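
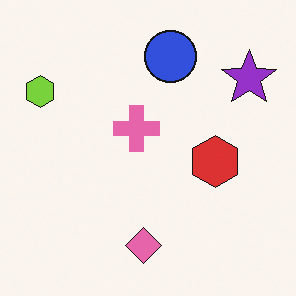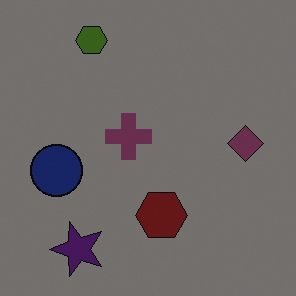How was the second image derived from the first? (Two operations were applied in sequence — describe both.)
The second image is the first transposed (reflected across the top-left ↔ bottom-right diagonal), then darkened a lot.

Shapes have swapped their row and column positions — what was in the top-right is now in the bottom-left — a diagonal reflection. Every pixel — background and shapes alike — is uniformly darkened.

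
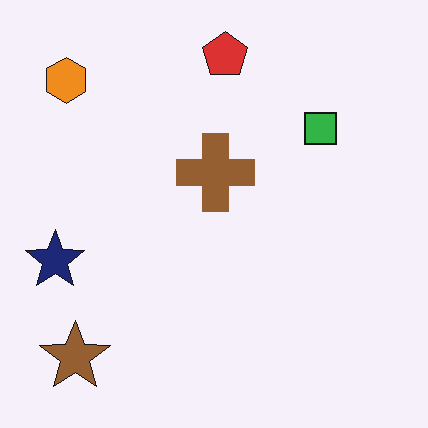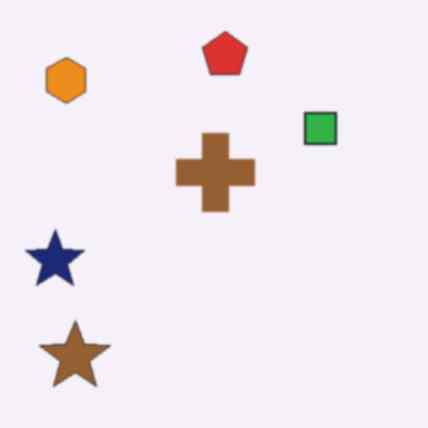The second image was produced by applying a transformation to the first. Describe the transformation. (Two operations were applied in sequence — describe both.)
The image was slightly softened, then JPEG-compressed with visible artifacts.

Shape edges and outlines are uniformly softened across the whole image. Blocky 8×8 compression artifacts appear around shape edges and the flat background shows ringing — characteristic JPEG degradation.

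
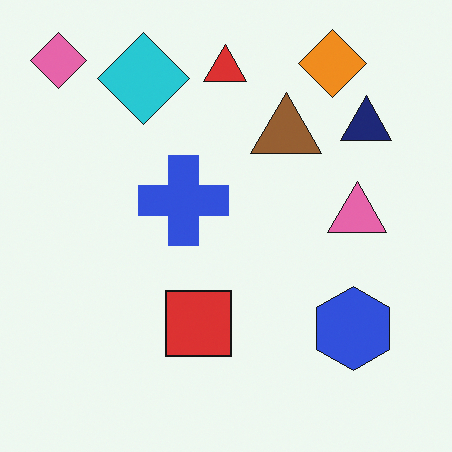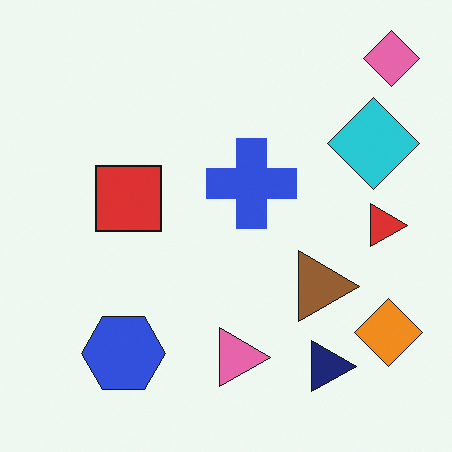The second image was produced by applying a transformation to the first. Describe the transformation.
The image was rotated 90° clockwise.

The pink diamond sits in the top-left of the first image and the top-right of the second — consistent with a whole-image 90° clockwise rotation.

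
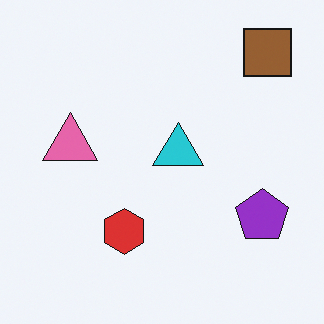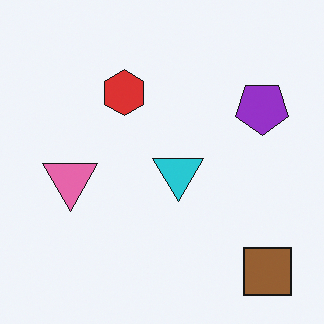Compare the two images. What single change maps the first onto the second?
The second image is the first flipped vertically (top ↔ bottom).

The brown square is in the top-right of the first image and the bottom-right of the second — shapes on opposite sides of the horizontal midline have swapped in a mirror flip.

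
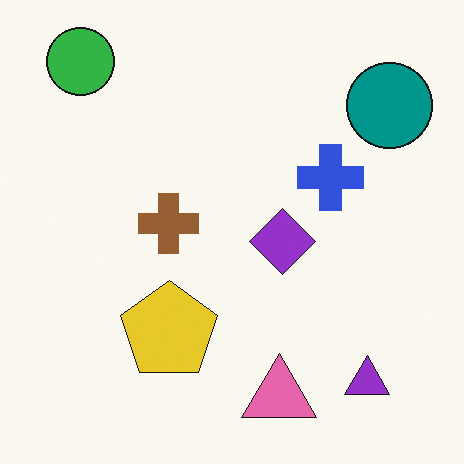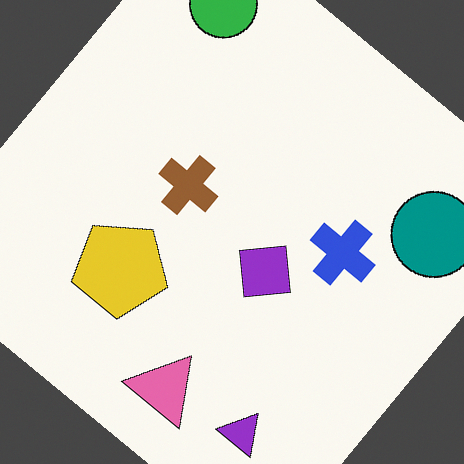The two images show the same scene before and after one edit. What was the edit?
The second image is the first rotated clockwise by a large amount — several tens of degrees.

Every shape is tilted by the same angle and the image corners show triangular fill wedges — a whole-image rotation by a non-right angle.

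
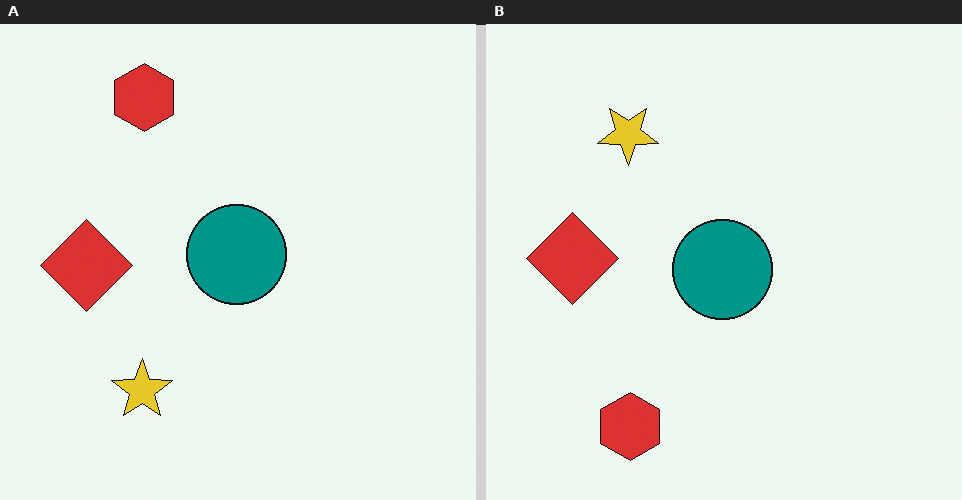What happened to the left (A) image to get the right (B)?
This is the original image flipped vertically (top ↔ bottom).

The red hexagon is in the top-left of the left (A) image and the bottom-left of the right (B) — shapes on opposite sides of the horizontal midline have swapped in a mirror flip.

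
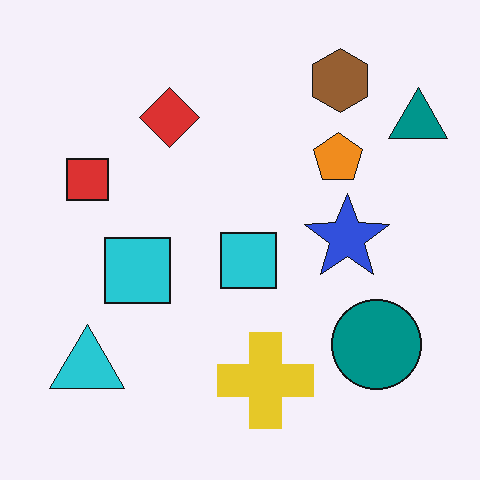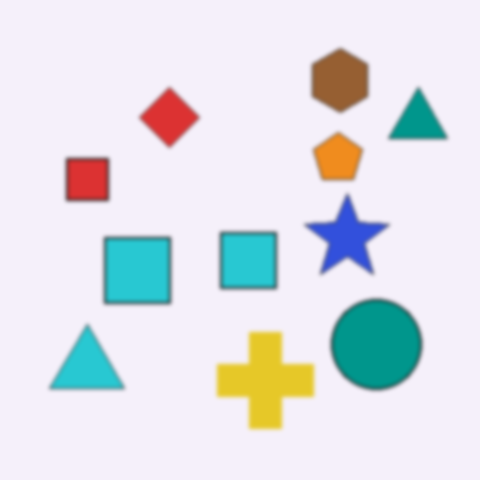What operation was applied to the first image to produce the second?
Lightly blurred.

Shape edges and outlines are uniformly softened across the whole image.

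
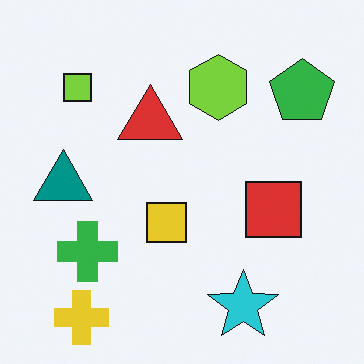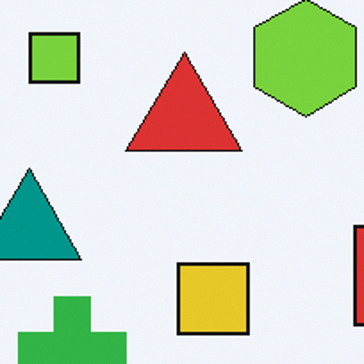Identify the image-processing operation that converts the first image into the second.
This is the original image cropped to a noticeably smaller region and rescaled.

The visible shapes are larger and the field of view is narrower; shapes near the original edges may be partly or wholly outside the frame — a crop-and-rescale.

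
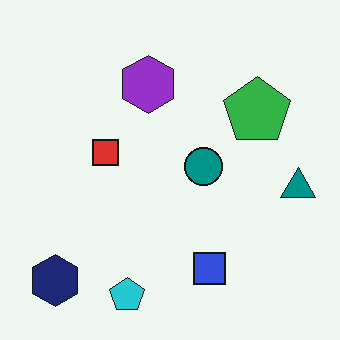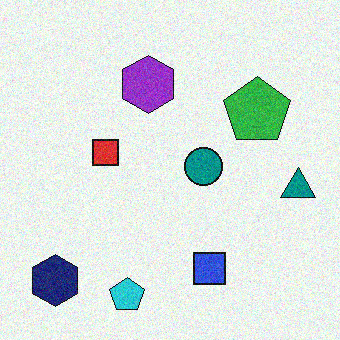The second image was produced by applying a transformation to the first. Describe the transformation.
The image was degraded with moderate additive noise.

Random speckle covers the whole image, including the flat background.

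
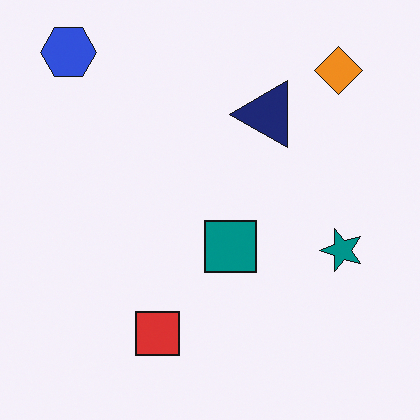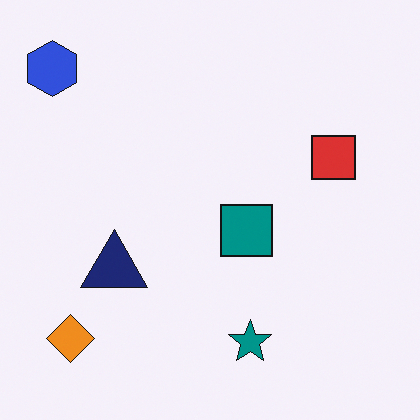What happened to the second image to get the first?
The image was transposed (reflected across the top-left ↔ bottom-right diagonal).

Shapes have swapped their row and column positions — what was in the top-right is now in the bottom-left — a diagonal reflection.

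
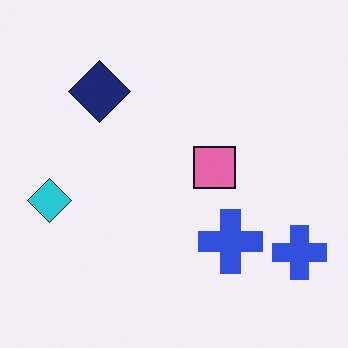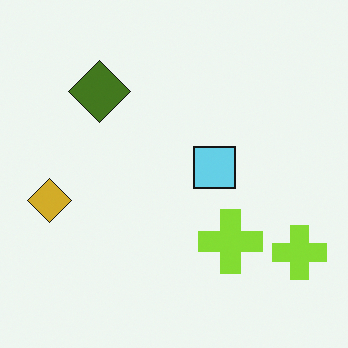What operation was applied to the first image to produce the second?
The transformation is: hue-shifted by a large amount.

Every shape's color has rotated by the same amount around the hue wheel — a uniform hue shift.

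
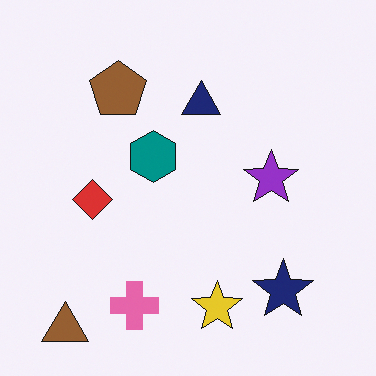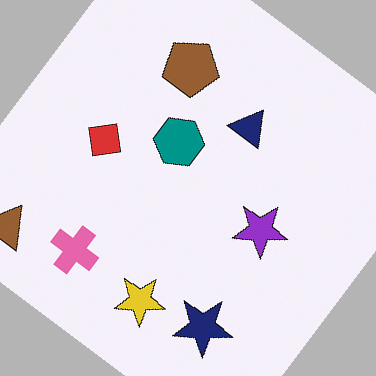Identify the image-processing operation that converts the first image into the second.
The second image is the first rotated clockwise by a large amount — several tens of degrees.

Every shape is tilted by the same angle and the image corners show triangular fill wedges — a whole-image rotation by a non-right angle.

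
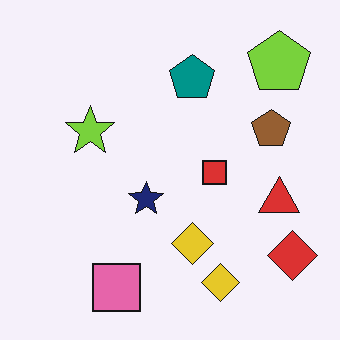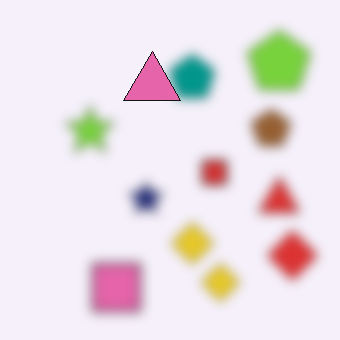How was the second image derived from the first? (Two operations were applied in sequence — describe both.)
This is the original image strongly gaussian-blurred, then overlaid with an additional pink triangle.

Shape edges and outlines are uniformly softened across the whole image. A pink triangle appears in the second image that is absent from the first.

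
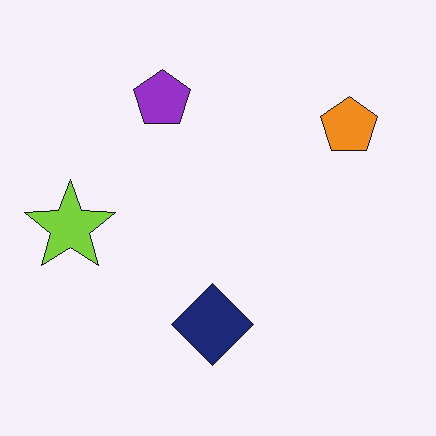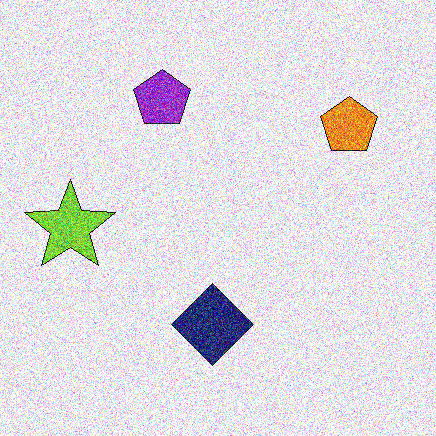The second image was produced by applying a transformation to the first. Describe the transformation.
The image was degraded with heavy additive noise.

Random speckle covers the whole image, including the flat background.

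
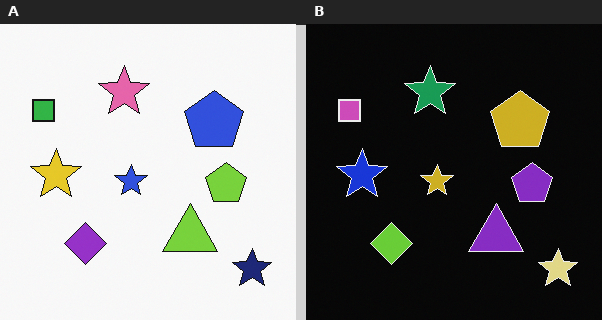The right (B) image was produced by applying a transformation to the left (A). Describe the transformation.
The right (B) image is the left (A) color-inverted (negative).

The light background has become dark and every shape's color is its complement — a photographic negative.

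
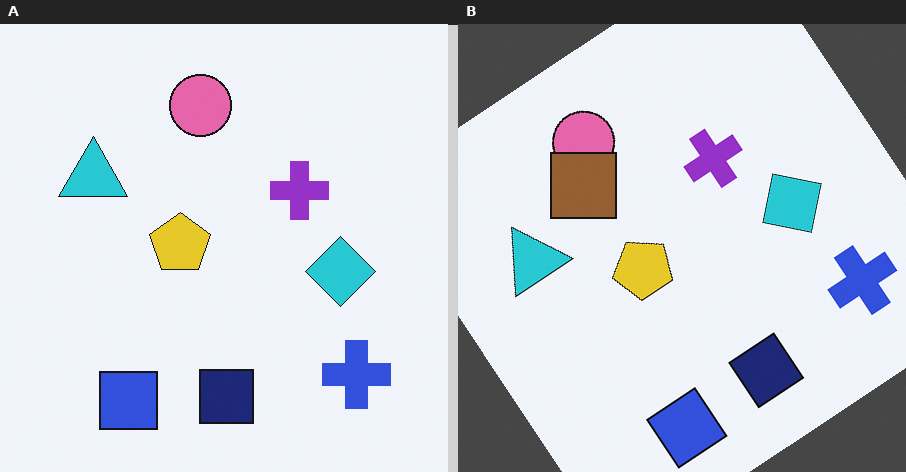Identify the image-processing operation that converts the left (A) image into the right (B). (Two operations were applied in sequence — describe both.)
Rotated counter-clockwise by a large amount — several tens of degrees, then overlaid with an additional brown square.

Every shape is tilted by the same angle and the image corners show triangular fill wedges — a whole-image rotation by a non-right angle. A brown square appears in the right (B) image that is absent from the left (A).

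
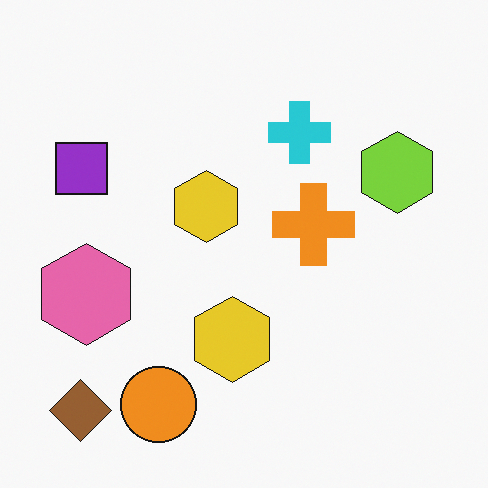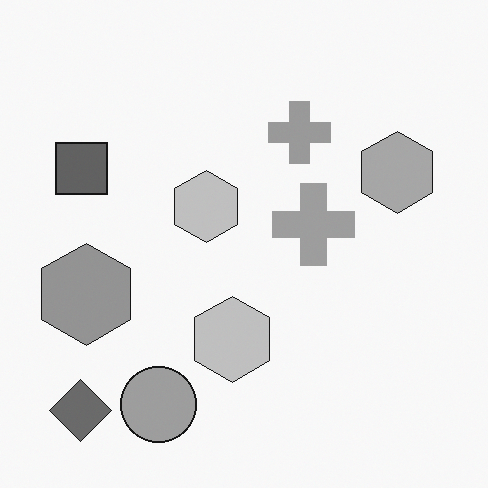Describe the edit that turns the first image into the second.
The second image is the first converted to grayscale.

All color is removed — every shape is now a shade of grey.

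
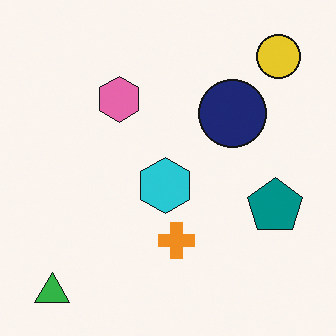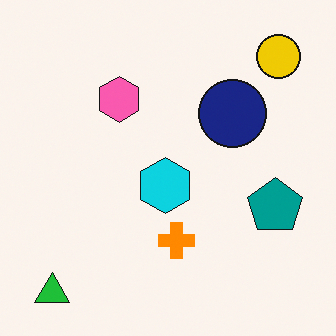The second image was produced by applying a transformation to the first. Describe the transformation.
The transformation is: slightly oversaturated.

All colors are more vivid — a global saturation change.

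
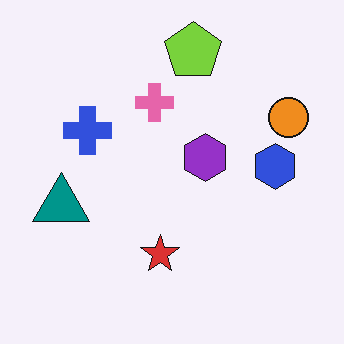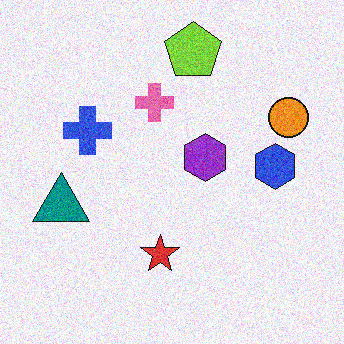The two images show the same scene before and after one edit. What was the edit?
The image was degraded with moderate additive noise.

Random speckle covers the whole image, including the flat background.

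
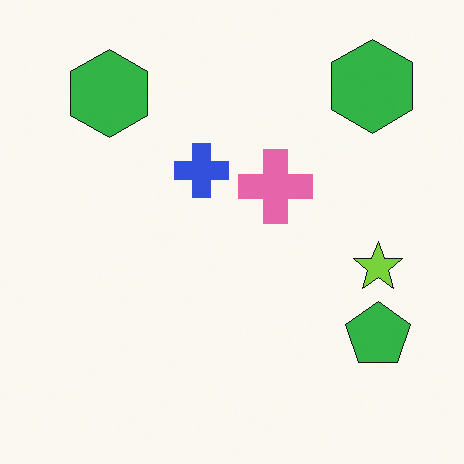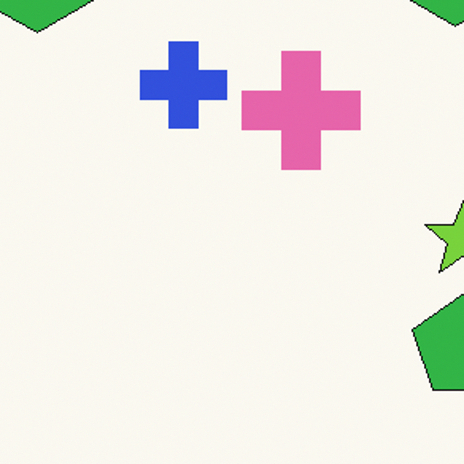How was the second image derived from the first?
The second image is the first cropped slightly and scaled back up.

The visible shapes are larger and the field of view is narrower; shapes near the original edges may be partly or wholly outside the frame — a crop-and-rescale.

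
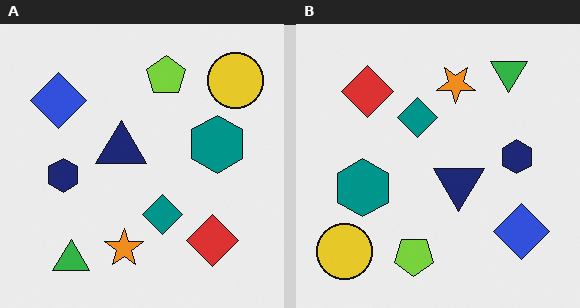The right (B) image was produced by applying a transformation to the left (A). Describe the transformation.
This is the original image rotated 180°.

The yellow circle sits in the top-right of the left (A) image and the bottom-left of the right (B) — consistent with a whole-image 180° rotation.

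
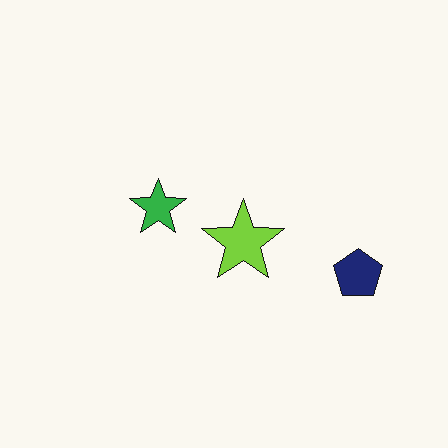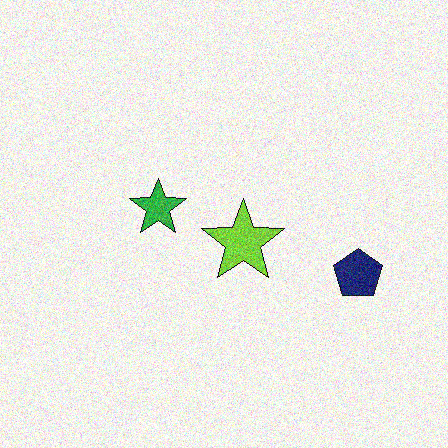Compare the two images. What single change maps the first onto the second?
The transformation is: degraded with visible gaussian noise.

Random speckle covers the whole image, including the flat background.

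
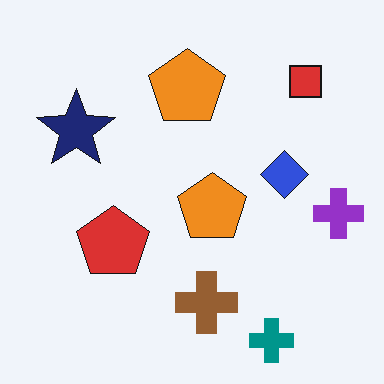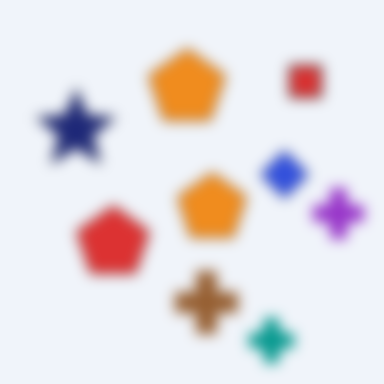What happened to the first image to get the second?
The image was strongly gaussian-blurred.

Shape edges and outlines are uniformly softened across the whole image.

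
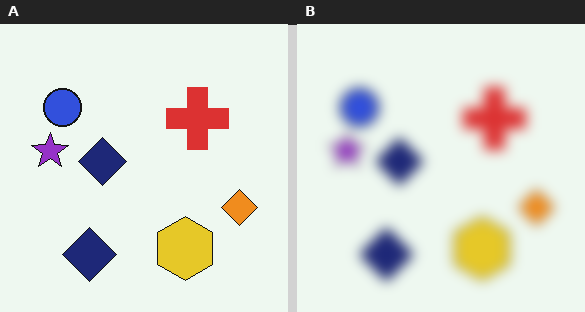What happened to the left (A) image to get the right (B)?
The right (B) image is the left (A) strongly gaussian-blurred.

Shape edges and outlines are uniformly softened across the whole image.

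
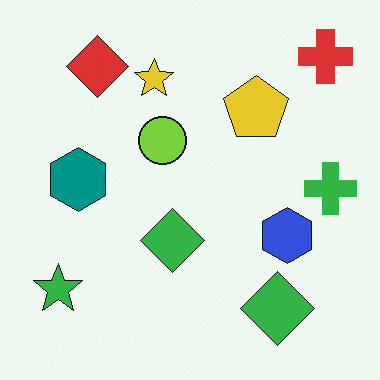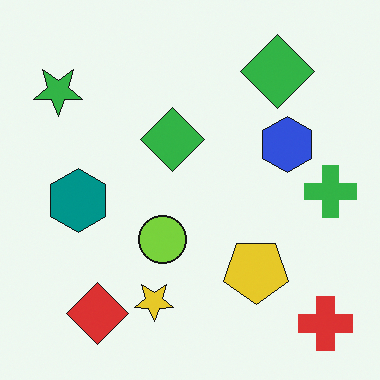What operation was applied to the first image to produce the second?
The second image is the first flipped vertically (top ↔ bottom).

The red cross is in the top-right of the first image and the bottom-right of the second — shapes on opposite sides of the horizontal midline have swapped in a mirror flip.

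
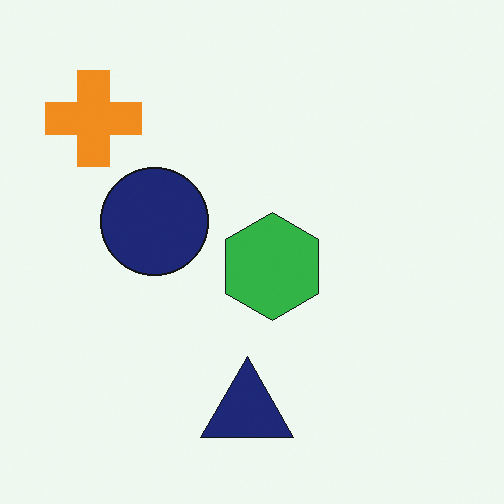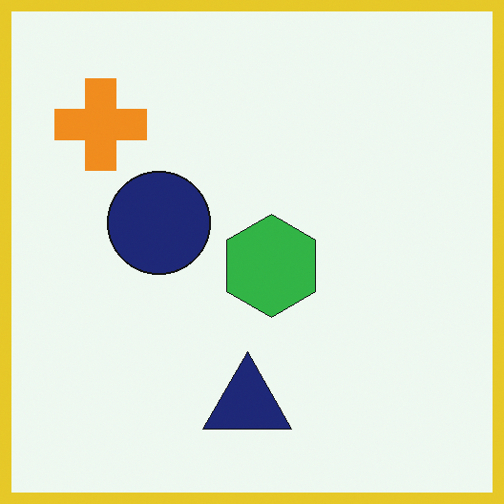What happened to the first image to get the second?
The image was framed with a yellow border.

A solid yellow frame runs around the edge of the second image, with the content slightly shrunk inside it.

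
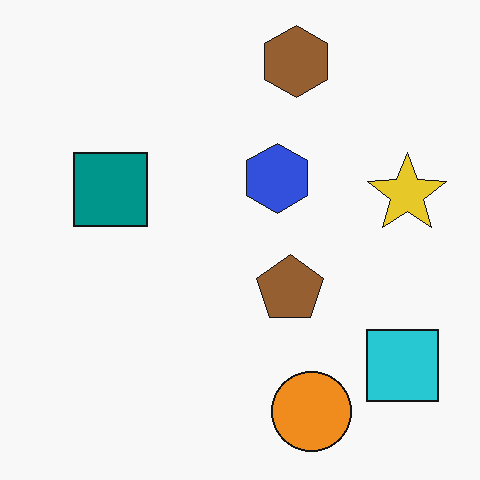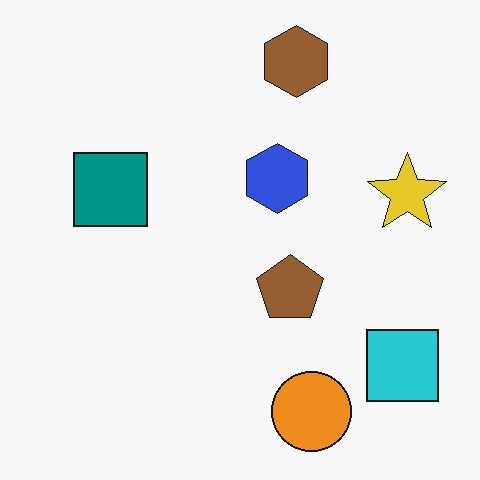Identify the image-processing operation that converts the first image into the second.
The second image is the first given moderate JPEG compression.

Blocky 8×8 compression artifacts appear around shape edges and the flat background shows ringing — characteristic JPEG degradation.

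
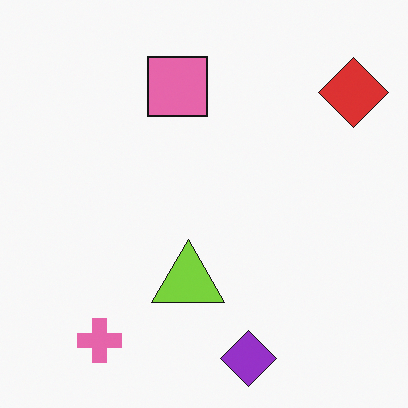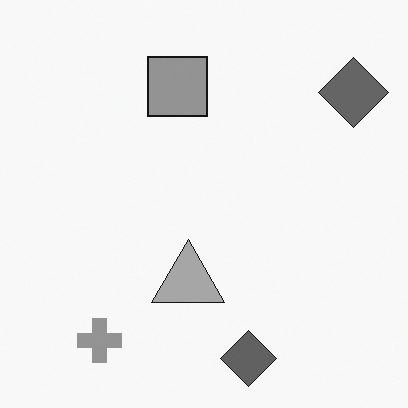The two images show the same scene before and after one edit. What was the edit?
This is the original image converted to grayscale.

All color is removed — every shape is now a shade of grey.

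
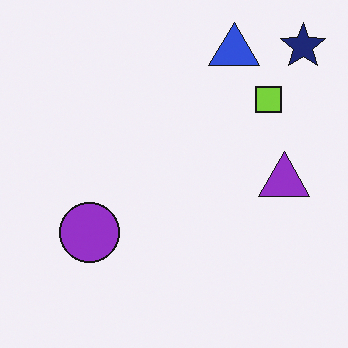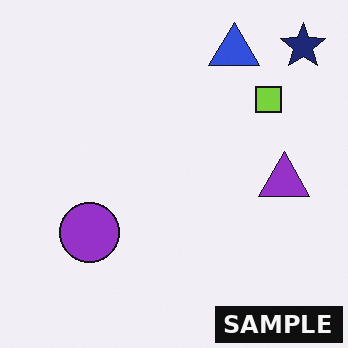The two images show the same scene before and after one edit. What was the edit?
The transformation is: watermarked with the text "SAMPLE" in the lower-right corner.

A dark label reading "SAMPLE" appears in the lower-right corner.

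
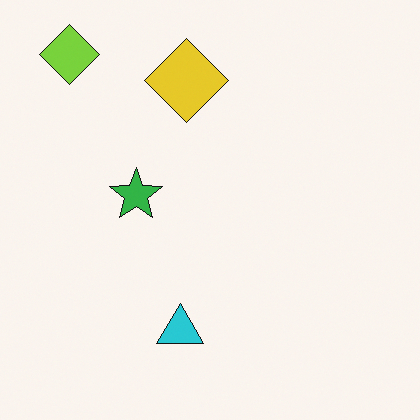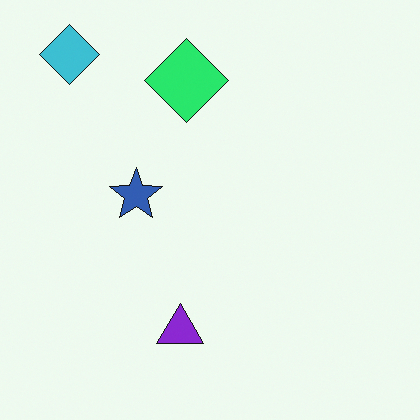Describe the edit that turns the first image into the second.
Hue-shifted noticeably.

Every shape's color has rotated by the same amount around the hue wheel — a uniform hue shift.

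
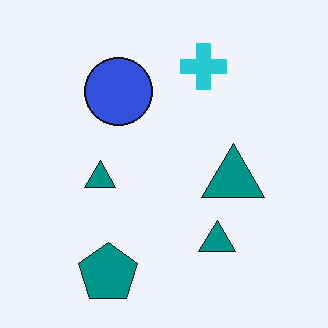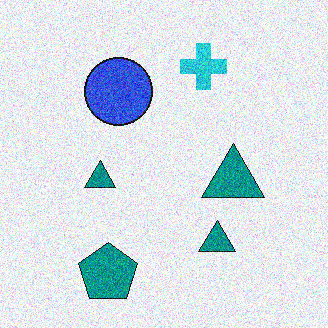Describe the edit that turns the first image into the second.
Degraded with heavy additive noise.

Random speckle covers the whole image, including the flat background.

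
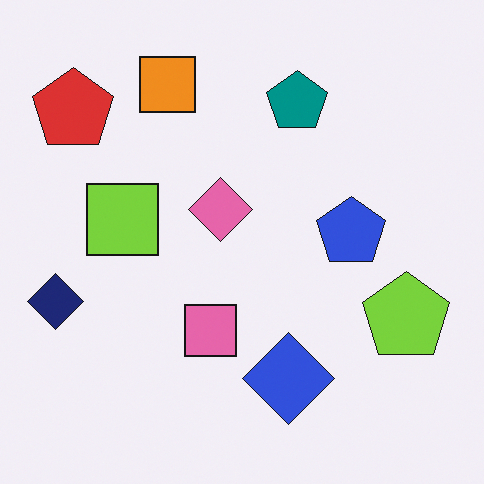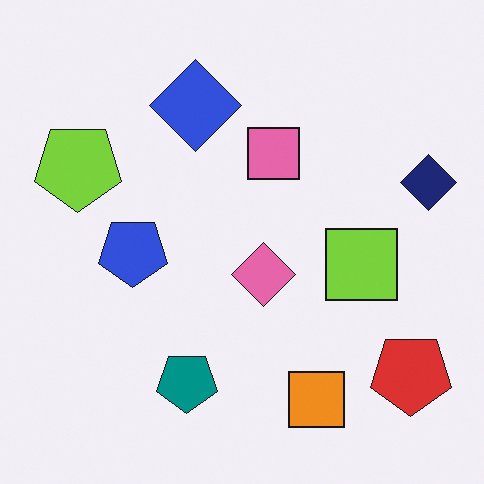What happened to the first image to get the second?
This is the original image rotated 180°.

The red pentagon sits in the top-left of the first image and the bottom-right of the second — consistent with a whole-image 180° rotation.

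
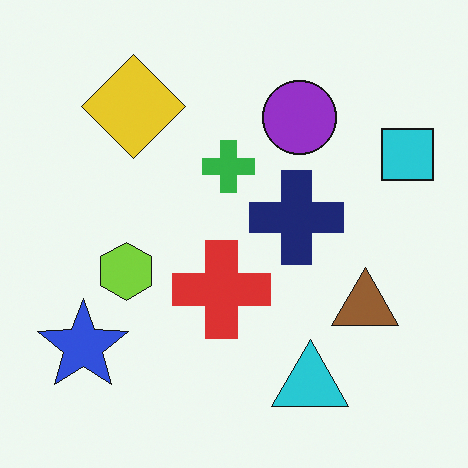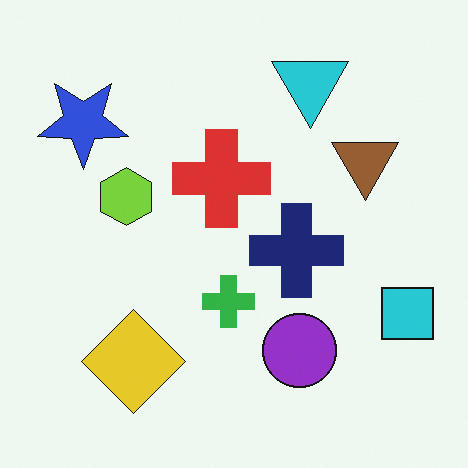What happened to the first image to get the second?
This is the original image flipped vertically (top ↔ bottom).

The cyan triangle is in the bottom of the first image and the top of the second — shapes on opposite sides of the horizontal midline have swapped in a mirror flip.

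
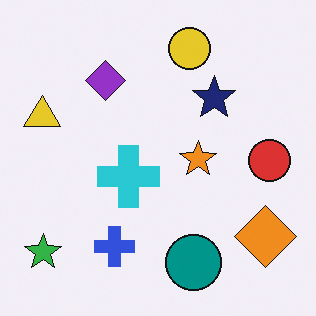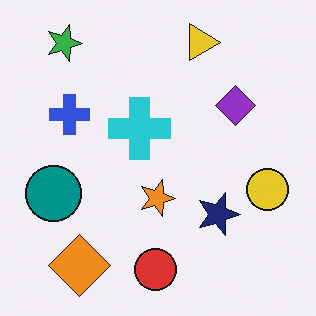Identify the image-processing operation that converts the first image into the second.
The second image is the first rotated 90° clockwise.

The green star sits in the bottom-left of the first image and the top-left of the second — consistent with a whole-image 90° clockwise rotation.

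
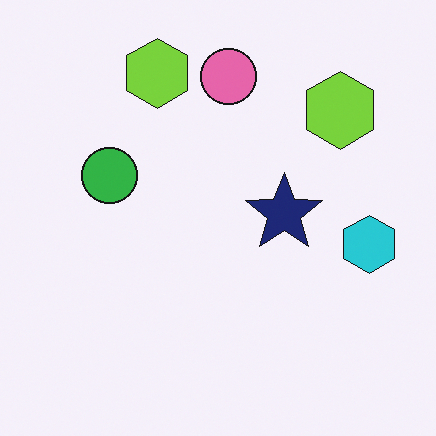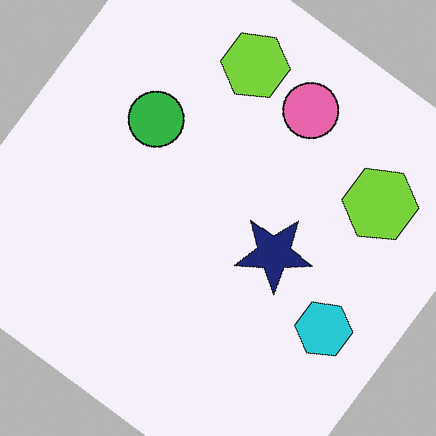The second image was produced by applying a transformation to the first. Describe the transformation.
Rotated clockwise by a large amount — several tens of degrees.

Every shape is tilted by the same angle and the image corners show triangular fill wedges — a whole-image rotation by a non-right angle.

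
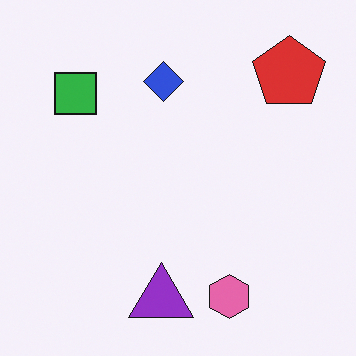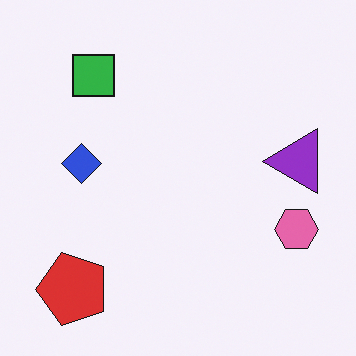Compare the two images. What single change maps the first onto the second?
The image was transposed (reflected across the top-left ↔ bottom-right diagonal).

Shapes have swapped their row and column positions — what was in the top-right is now in the bottom-left — a diagonal reflection.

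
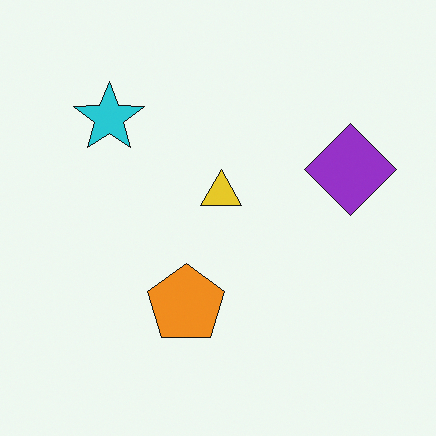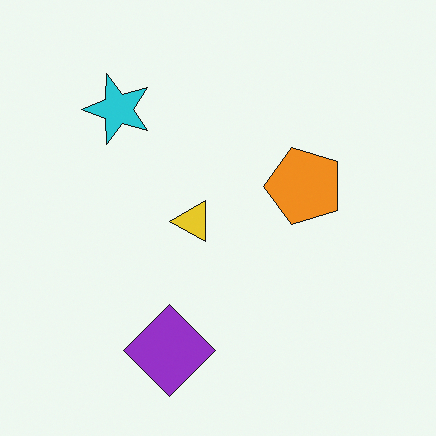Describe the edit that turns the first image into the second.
It was transposed (reflected across the top-left ↔ bottom-right diagonal).

Shapes have swapped their row and column positions — what was in the top-right is now in the bottom-left — a diagonal reflection.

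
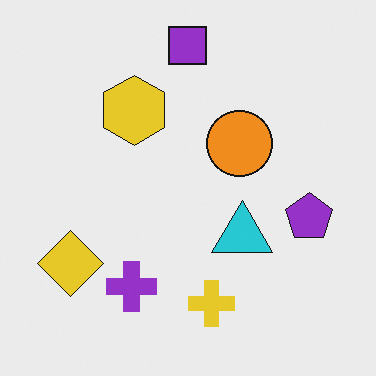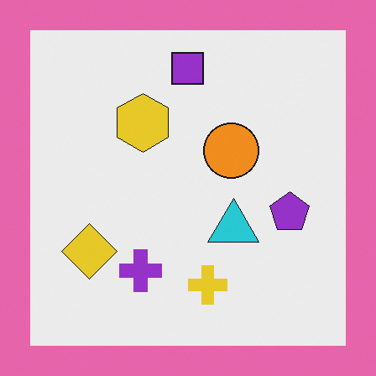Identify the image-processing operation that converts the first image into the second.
The transformation is: framed with a pink border.

A solid pink frame runs around the edge of the second image, with the content slightly shrunk inside it.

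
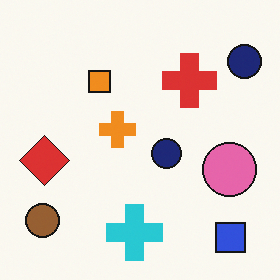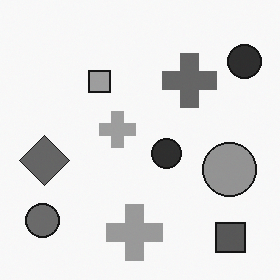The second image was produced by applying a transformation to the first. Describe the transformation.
The second image is the first converted to grayscale.

All color is removed — every shape is now a shade of grey.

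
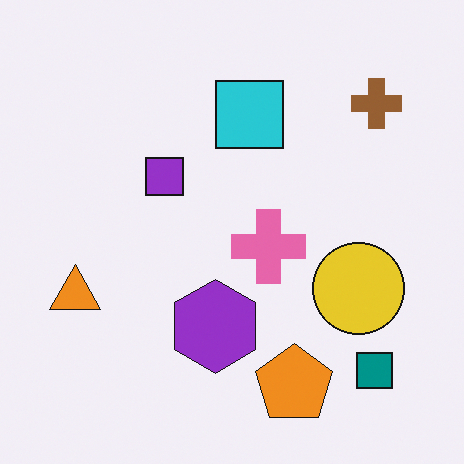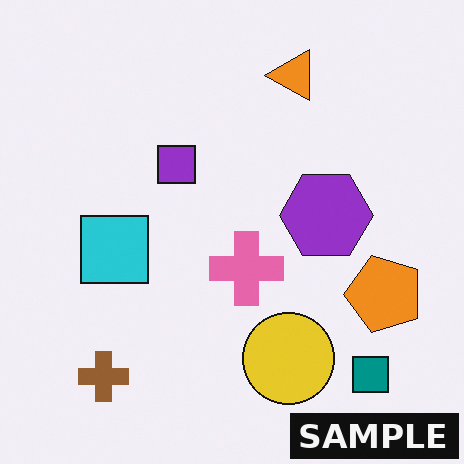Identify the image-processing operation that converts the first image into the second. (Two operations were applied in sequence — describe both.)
The image was transposed (reflected across the top-left ↔ bottom-right diagonal), then watermarked with the text "SAMPLE" in the lower-right corner.

Shapes have swapped their row and column positions — what was in the top-right is now in the bottom-left — a diagonal reflection. A dark label reading "SAMPLE" appears in the lower-right corner.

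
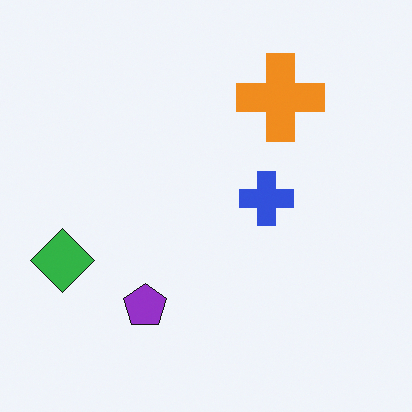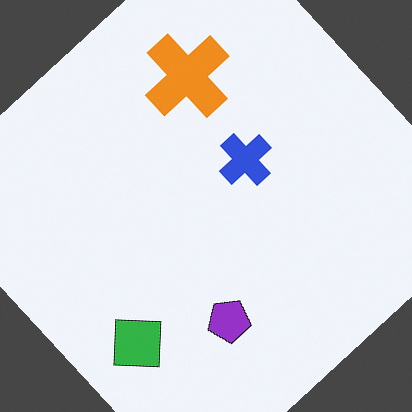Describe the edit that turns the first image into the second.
Rotated counter-clockwise by a large amount — several tens of degrees.

Every shape is tilted by the same angle and the image corners show triangular fill wedges — a whole-image rotation by a non-right angle.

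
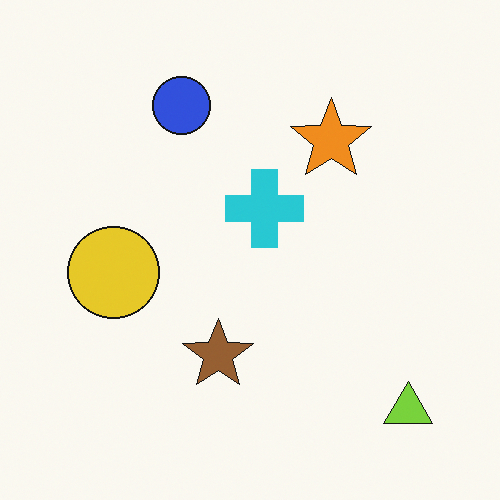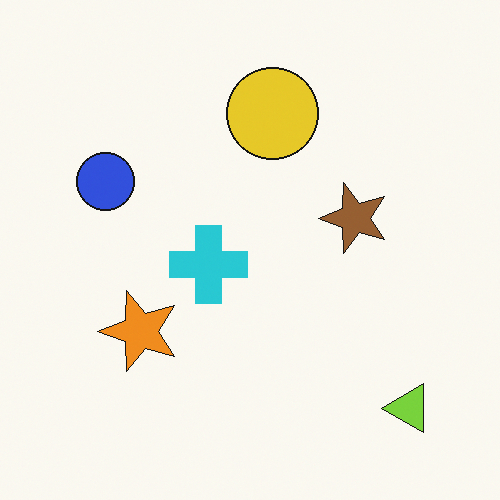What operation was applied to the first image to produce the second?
The image was transposed (reflected across the top-left ↔ bottom-right diagonal).

Shapes have swapped their row and column positions — what was in the top-right is now in the bottom-left — a diagonal reflection.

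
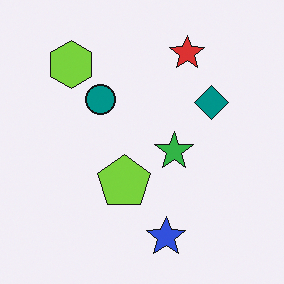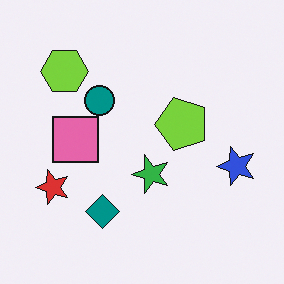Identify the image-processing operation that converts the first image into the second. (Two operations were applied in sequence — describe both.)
This is the original image transposed (reflected across the top-left ↔ bottom-right diagonal), then overlaid with an additional pink square.

Shapes have swapped their row and column positions — what was in the top-right is now in the bottom-left — a diagonal reflection. A pink square appears in the second image that is absent from the first.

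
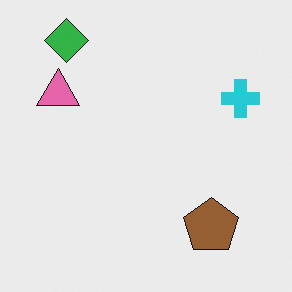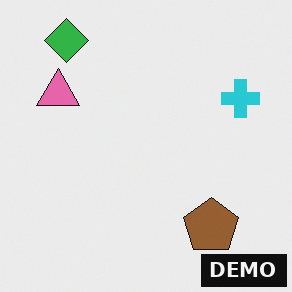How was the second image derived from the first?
Watermarked with the text "DEMO" in the lower-right corner.

A dark label reading "DEMO" appears in the lower-right corner.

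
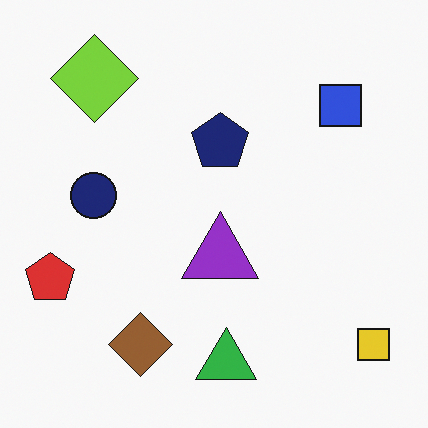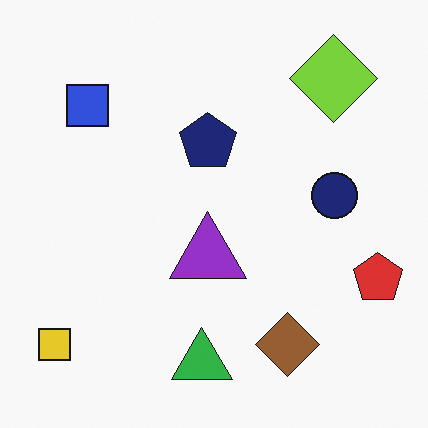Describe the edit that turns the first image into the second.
The second image is the first flipped horizontally (left ↔ right).

The red pentagon is in the left of the first image and the right of the second — shapes on opposite sides of the vertical midline have swapped in a mirror flip.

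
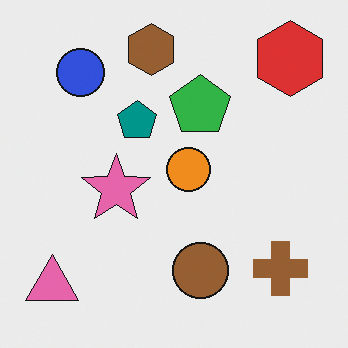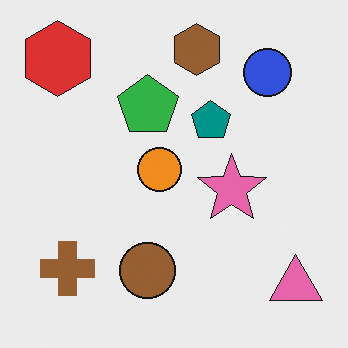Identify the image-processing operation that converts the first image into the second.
Flipped horizontally (left ↔ right).

The pink triangle is in the bottom-left of the first image and the bottom-right of the second — shapes on opposite sides of the vertical midline have swapped in a mirror flip.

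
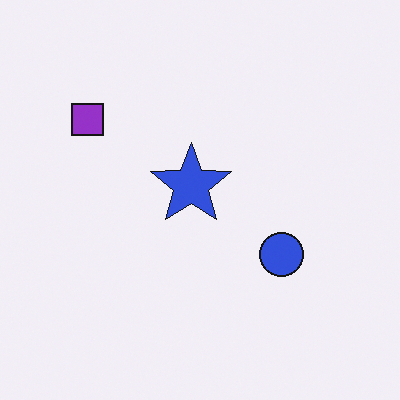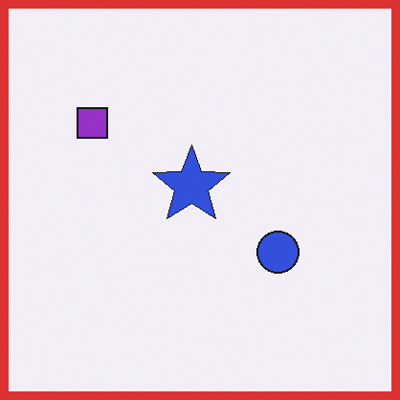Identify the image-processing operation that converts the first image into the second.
Framed with a red border.

A solid red frame runs around the edge of the second image, with the content slightly shrunk inside it.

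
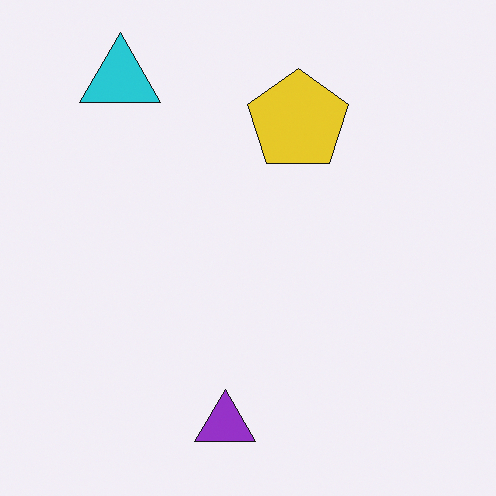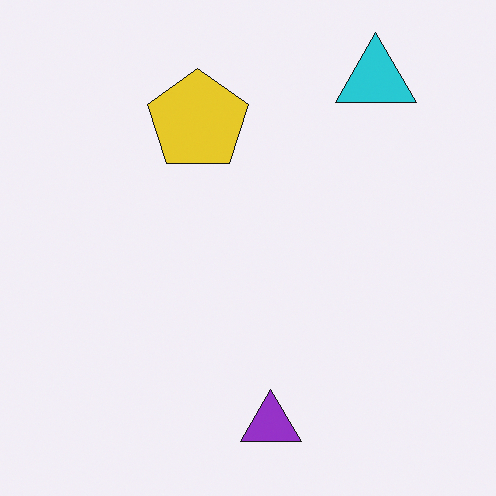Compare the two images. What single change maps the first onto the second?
The image was flipped horizontally (left ↔ right).

The cyan triangle is in the top-left of the first image and the top-right of the second — shapes on opposite sides of the vertical midline have swapped in a mirror flip.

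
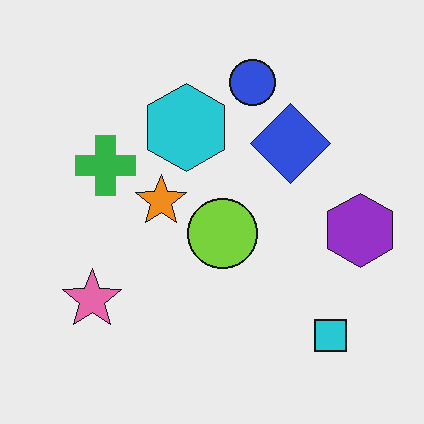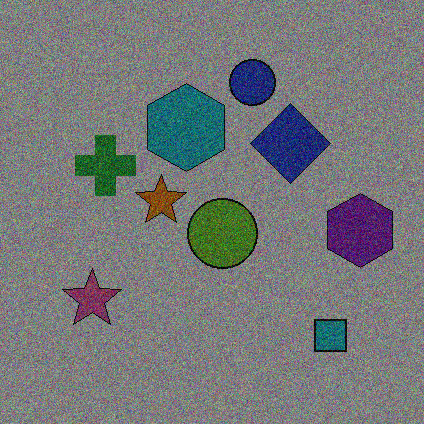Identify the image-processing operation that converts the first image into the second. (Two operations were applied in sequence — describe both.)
The transformation is: noticeably darkened, then degraded with moderate additive noise.

Every pixel — background and shapes alike — is uniformly darkened. Random speckle covers the whole image, including the flat background.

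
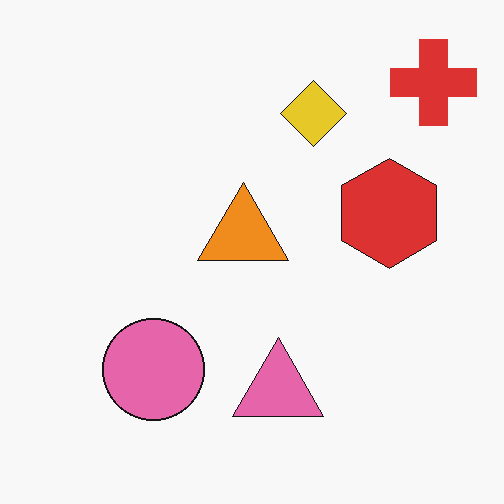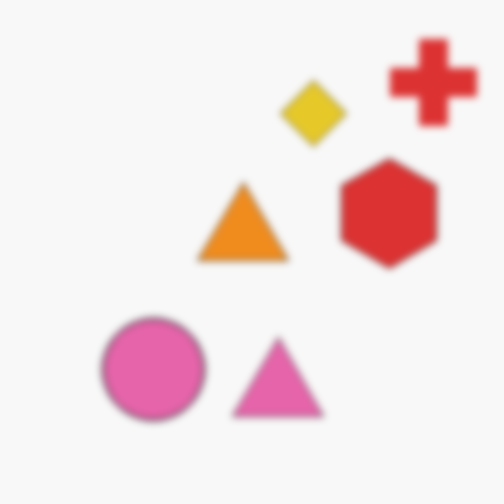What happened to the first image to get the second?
The transformation is: noticeably gaussian-blurred.

Shape edges and outlines are uniformly softened across the whole image.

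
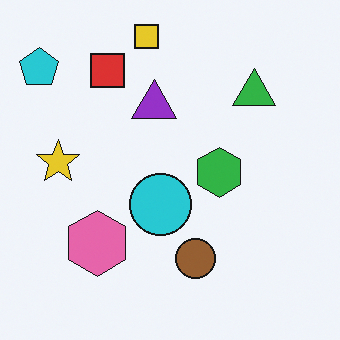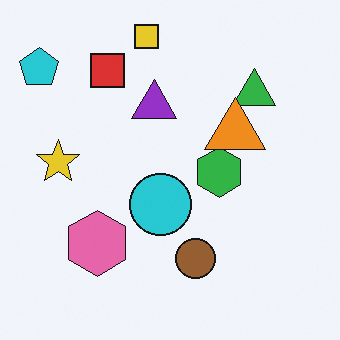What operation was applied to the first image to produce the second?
The second image is the first overlaid with an additional orange triangle.

An orange triangle appears in the second image that is absent from the first.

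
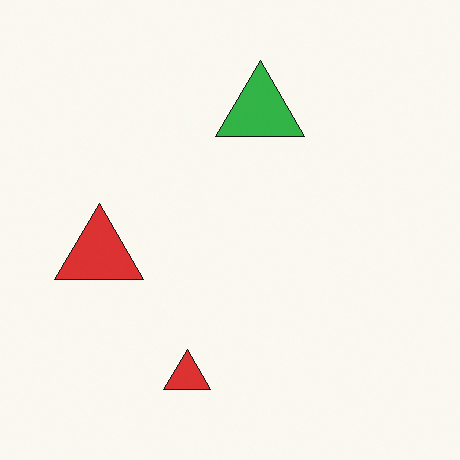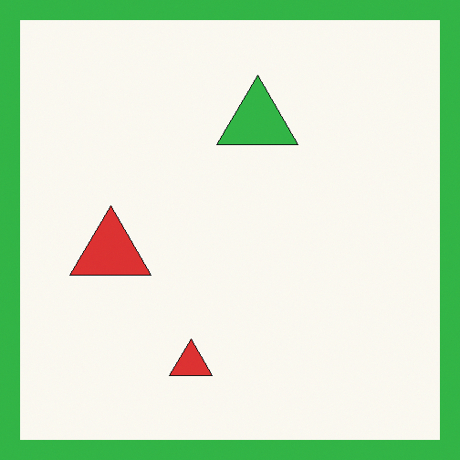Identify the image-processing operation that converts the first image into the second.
It was framed with a green border.

A solid green frame runs around the edge of the second image, with the content slightly shrunk inside it.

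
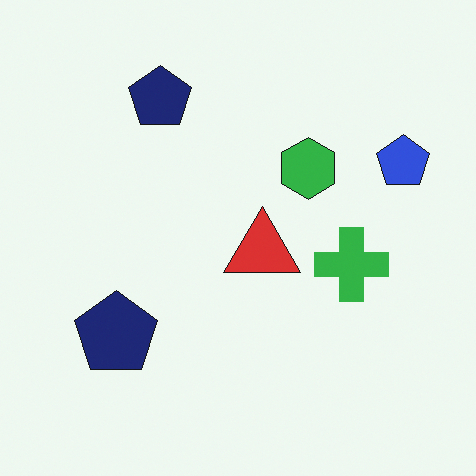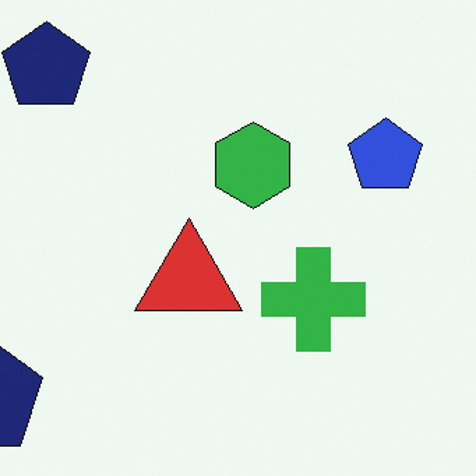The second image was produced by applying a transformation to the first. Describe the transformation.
The image was cropped to a modestly smaller region and rescaled.

The visible shapes are larger and the field of view is narrower; shapes near the original edges may be partly or wholly outside the frame — a crop-and-rescale.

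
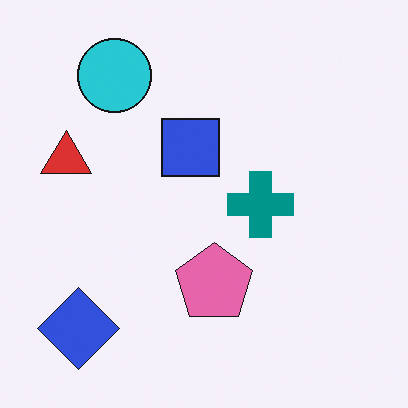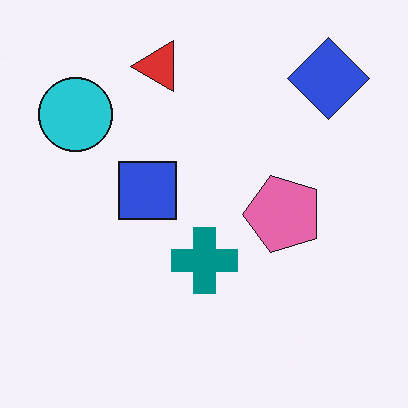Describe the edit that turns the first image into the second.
It was transposed (reflected across the top-left ↔ bottom-right diagonal).

Shapes have swapped their row and column positions — what was in the top-right is now in the bottom-left — a diagonal reflection.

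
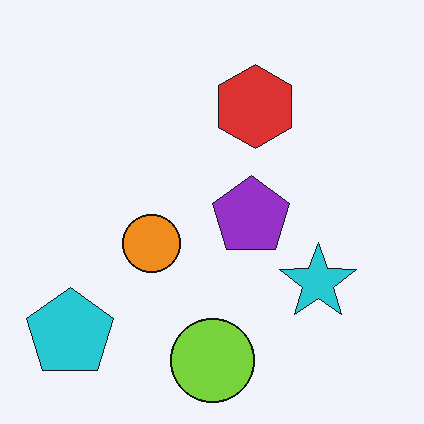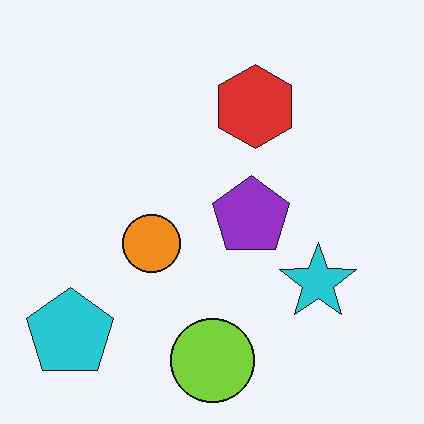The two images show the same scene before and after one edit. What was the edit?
The transformation is: given moderate JPEG compression.

Blocky 8×8 compression artifacts appear around shape edges and the flat background shows ringing — characteristic JPEG degradation.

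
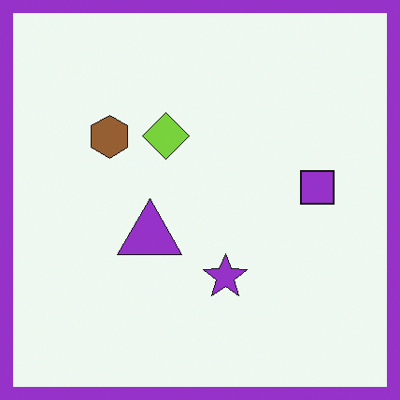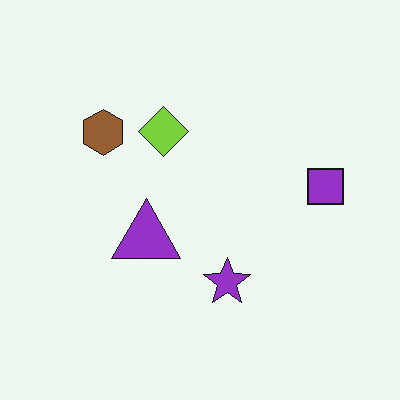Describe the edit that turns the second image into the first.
The first image is the second framed with a purple border.

A solid purple frame runs around the edge of the first image, with the content slightly shrunk inside it.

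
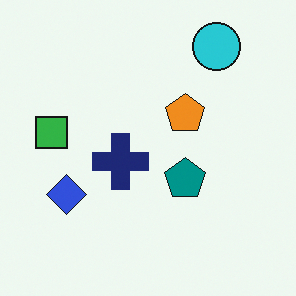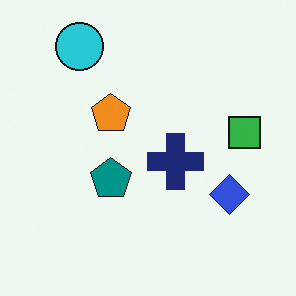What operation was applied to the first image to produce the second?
This is the original image flipped horizontally (left ↔ right).

The green square is in the left of the first image and the right of the second — shapes on opposite sides of the vertical midline have swapped in a mirror flip.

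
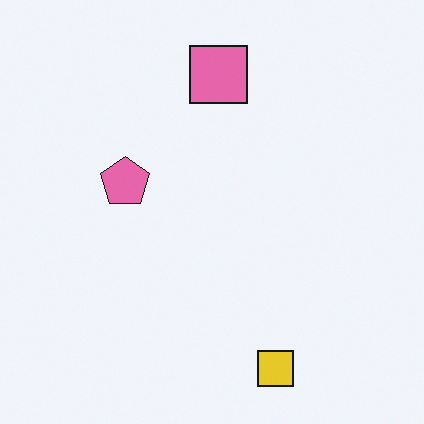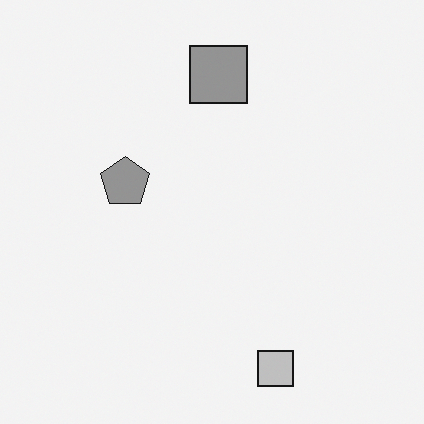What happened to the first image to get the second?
The second image is the first converted to grayscale.

All color is removed — every shape is now a shade of grey.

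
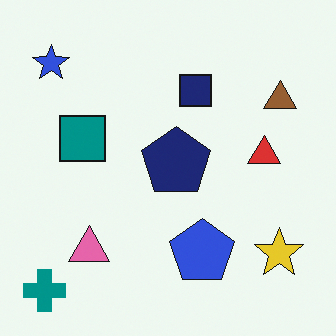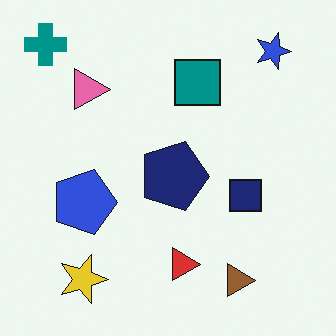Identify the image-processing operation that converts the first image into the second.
Rotated 90° clockwise.

The teal cross sits in the bottom-left of the first image and the top-left of the second — consistent with a whole-image 90° clockwise rotation.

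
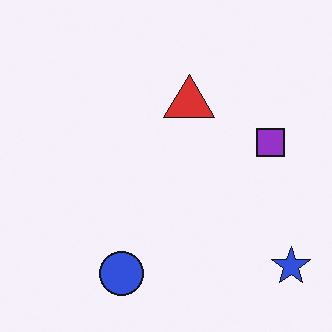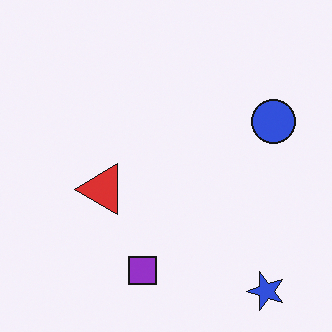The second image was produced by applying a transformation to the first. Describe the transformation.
Transposed (reflected across the top-left ↔ bottom-right diagonal).

Shapes have swapped their row and column positions — what was in the top-right is now in the bottom-left — a diagonal reflection.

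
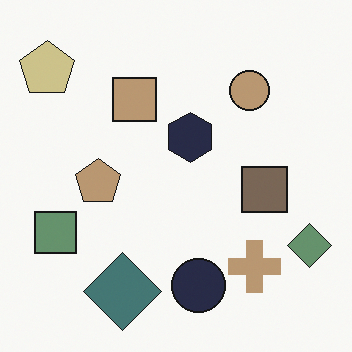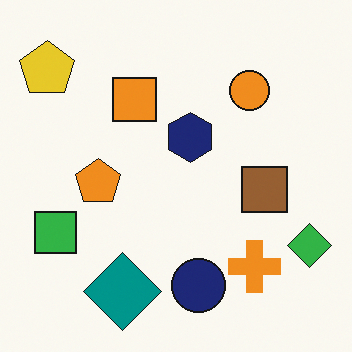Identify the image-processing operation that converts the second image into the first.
The first image is the second heavily desaturated.

All colors are more muted and greyish — a global saturation change.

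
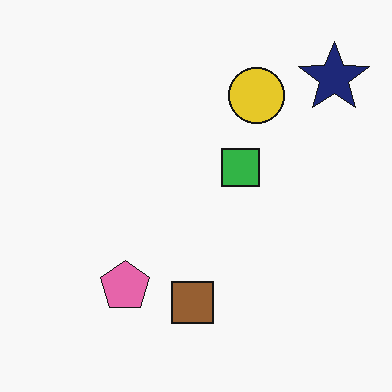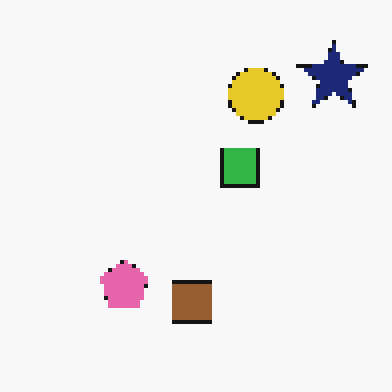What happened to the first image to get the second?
Lightly pixelated (a mild mosaic effect).

Shapes are reduced to large square blocks; fine edges and outlines are lost — a downscale-then-upscale (mosaic) effect.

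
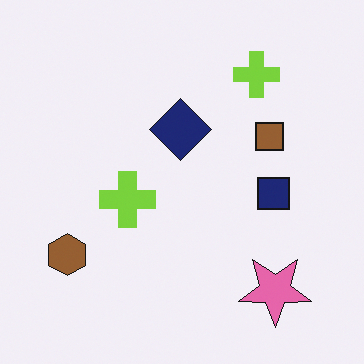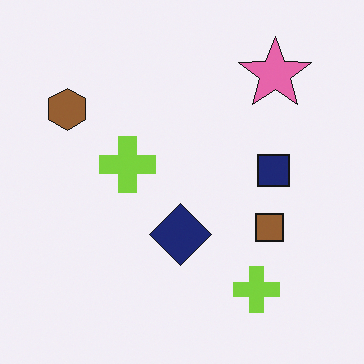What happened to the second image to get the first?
The transformation is: flipped vertically (top ↔ bottom).

The pink star is in the top-right of the second image and the bottom-right of the first — shapes on opposite sides of the horizontal midline have swapped in a mirror flip.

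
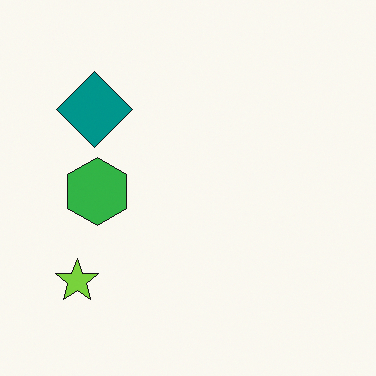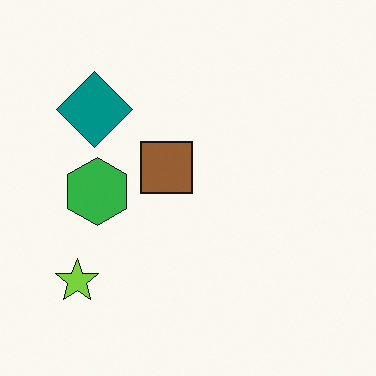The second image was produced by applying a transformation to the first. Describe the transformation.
It was overlaid with an additional brown square.

A brown square appears in the second image that is absent from the first.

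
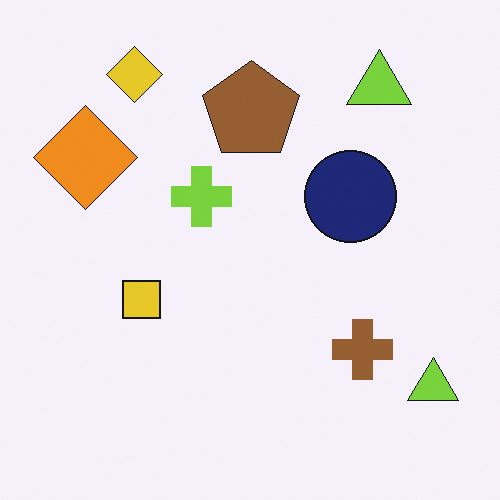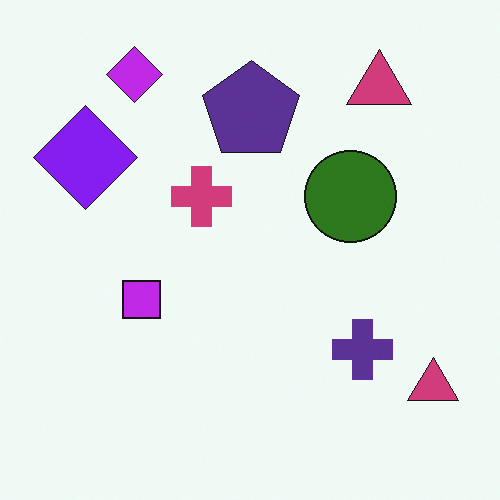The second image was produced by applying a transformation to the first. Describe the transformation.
This is the original image hue-shifted by a large amount.

Every shape's color has rotated by the same amount around the hue wheel — a uniform hue shift.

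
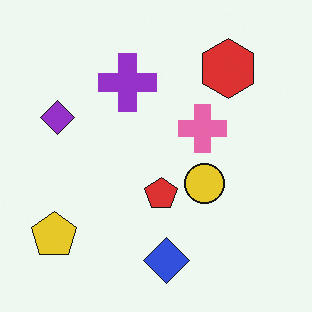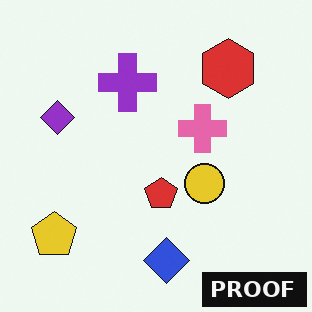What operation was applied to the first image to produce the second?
The second image is the first watermarked with the text "PROOF" in the lower-right corner.

A dark label reading "PROOF" appears in the lower-right corner.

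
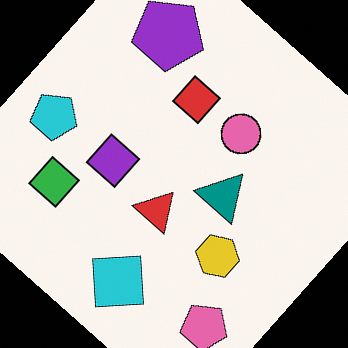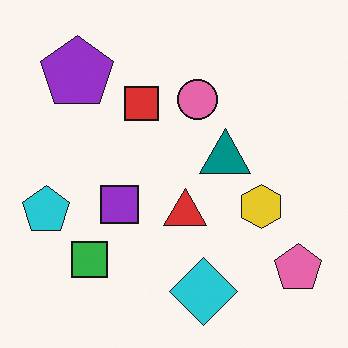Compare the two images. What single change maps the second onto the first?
This is the original image rotated clockwise by a large amount — several tens of degrees.

Every shape is tilted by the same angle and the image corners show triangular fill wedges — a whole-image rotation by a non-right angle.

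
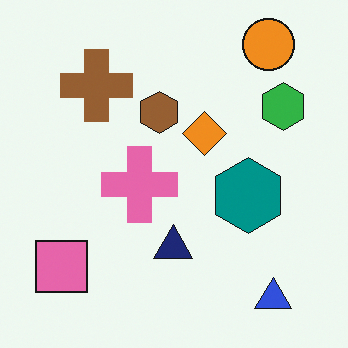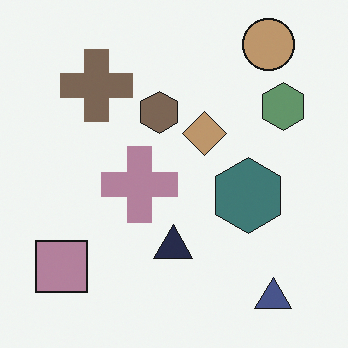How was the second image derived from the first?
The second image is the first made much more muted (saturation change).

All colors are more muted and greyish — a global saturation change.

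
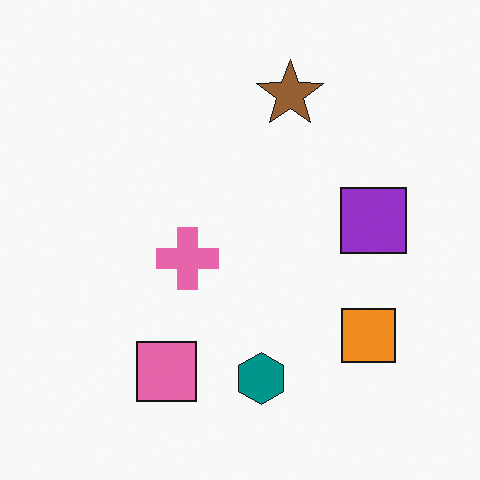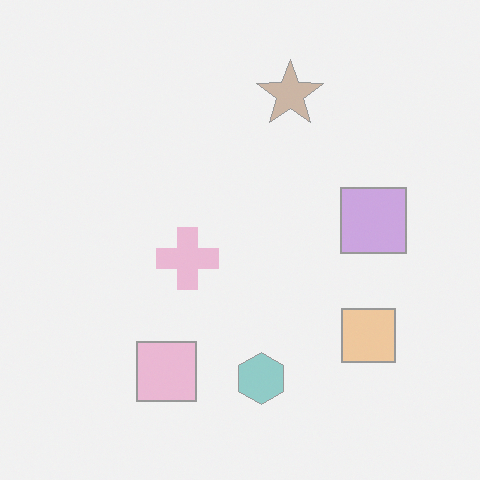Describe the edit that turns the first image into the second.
Given much lower contrast.

Tones are pushed toward mid-grey across the whole image — a global contrast change.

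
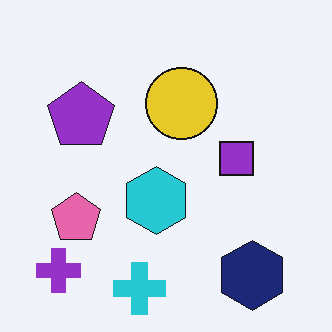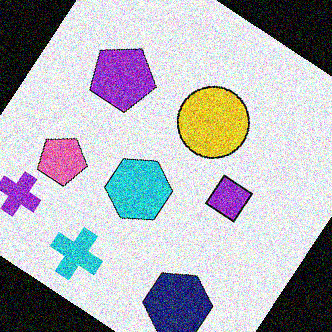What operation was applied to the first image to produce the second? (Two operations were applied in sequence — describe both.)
The image was rotated clockwise by a large amount — several tens of degrees, then degraded with heavy additive noise.

Every shape is tilted by the same angle and the image corners show triangular fill wedges — a whole-image rotation by a non-right angle. Random speckle covers the whole image, including the flat background.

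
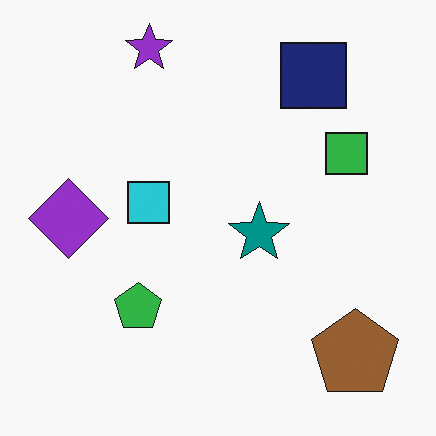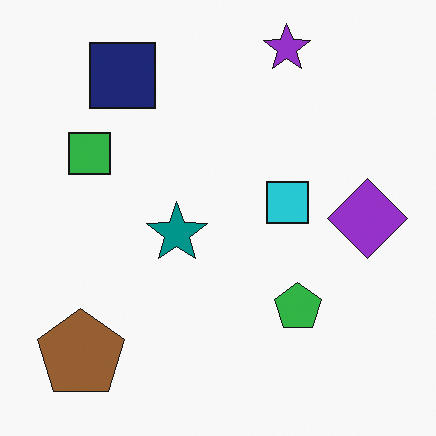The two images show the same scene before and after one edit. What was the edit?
The second image is the first flipped horizontally (left ↔ right).

The purple diamond is in the left of the first image and the right of the second — shapes on opposite sides of the vertical midline have swapped in a mirror flip.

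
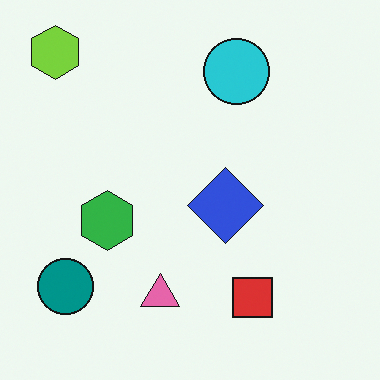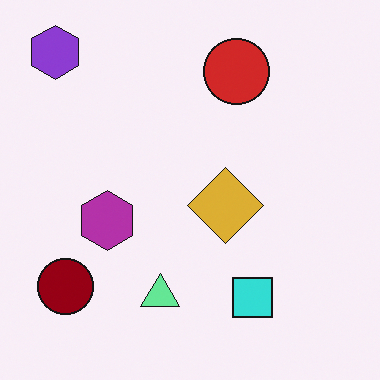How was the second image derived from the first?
The image was hue-shifted by a large amount.

Every shape's color has rotated by the same amount around the hue wheel — a uniform hue shift.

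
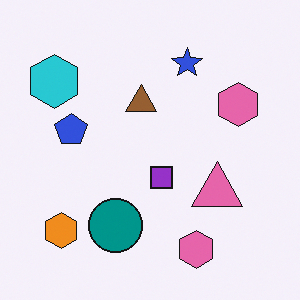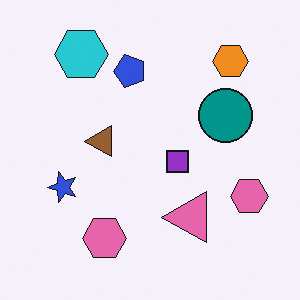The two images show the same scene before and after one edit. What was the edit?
The image was transposed (reflected across the top-left ↔ bottom-right diagonal).

Shapes have swapped their row and column positions — what was in the top-right is now in the bottom-left — a diagonal reflection.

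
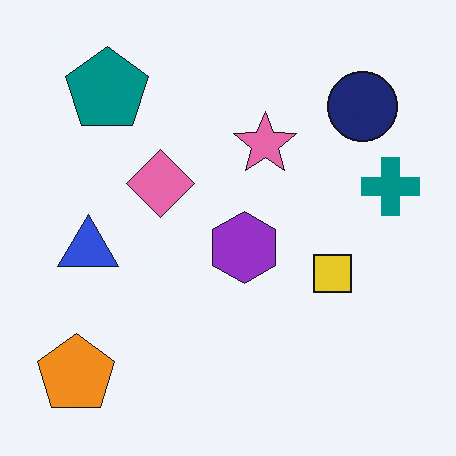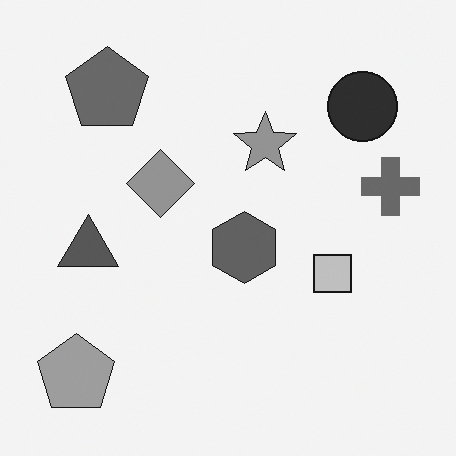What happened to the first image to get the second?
It was converted to grayscale.

All color is removed — every shape is now a shade of grey.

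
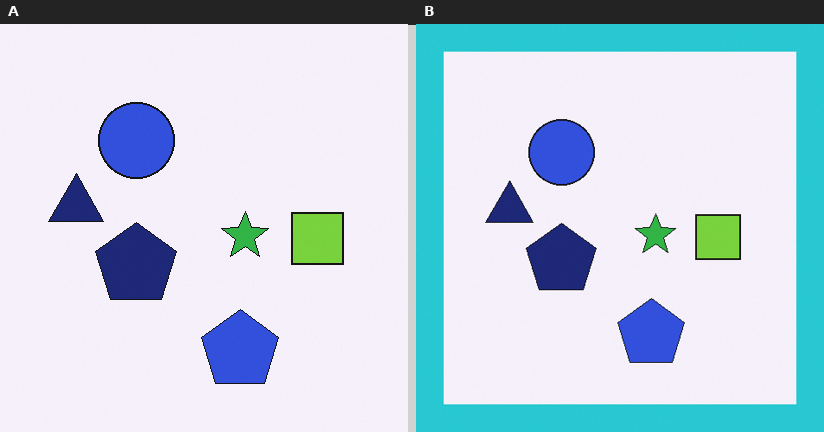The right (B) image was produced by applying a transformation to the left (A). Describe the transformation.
The image was framed with a cyan border.

A solid cyan frame runs around the edge of the right (B) image, with the content slightly shrunk inside it.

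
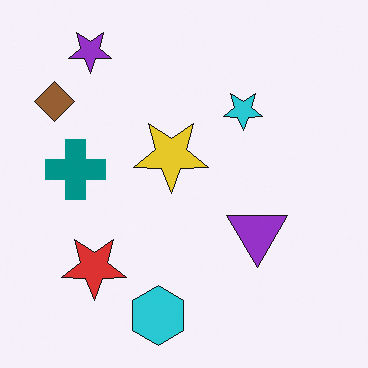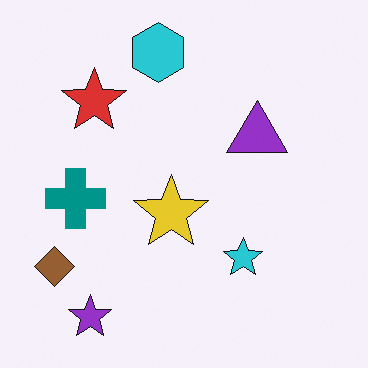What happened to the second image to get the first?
The transformation is: flipped vertically (top ↔ bottom).

The purple star is in the bottom-left of the second image and the top-left of the first — shapes on opposite sides of the horizontal midline have swapped in a mirror flip.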